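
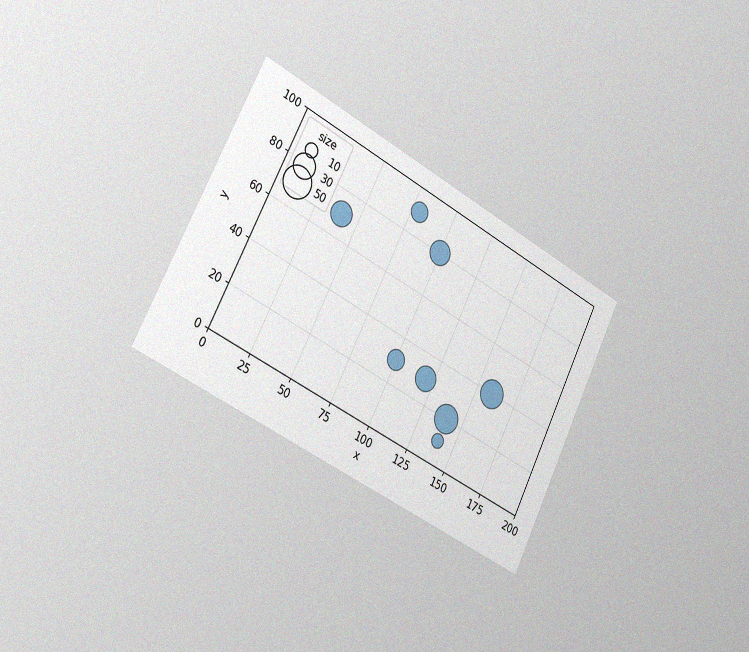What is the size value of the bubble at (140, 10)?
The chart is tilted about 27° clockwise and viewed slightly from the left, with some photo noise. Matching the bubble at (140, 10) against the size legend gives 10.

10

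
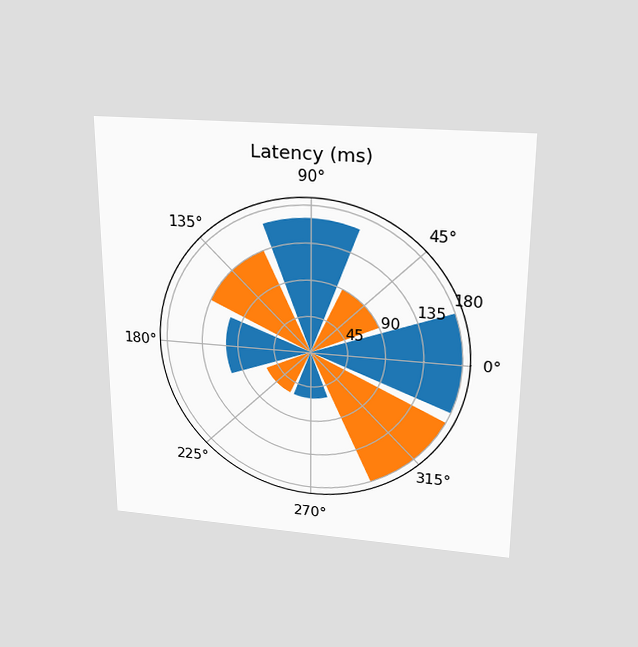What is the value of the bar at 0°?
180ms

The chart is viewed slightly from above. The bar at 0° reaches 180ms on the radial axis.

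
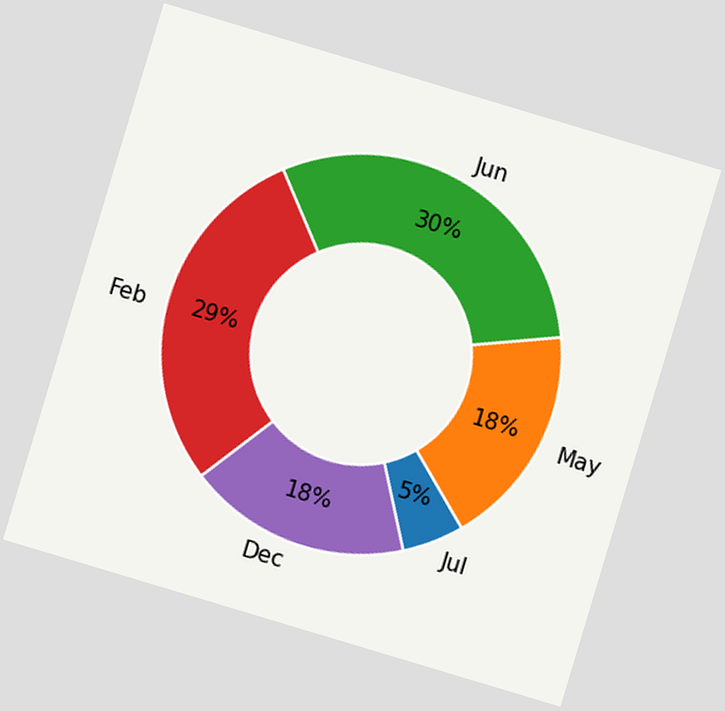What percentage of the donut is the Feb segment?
29%

The chart is tilted about 17° clockwise. The Feb segment takes up 29% of the ring.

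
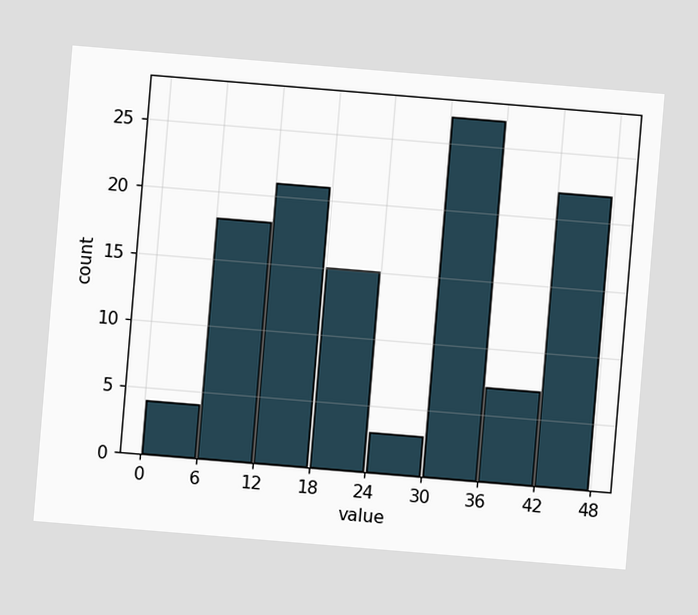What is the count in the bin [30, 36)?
The chart is tilted about 5° clockwise. The [30, 36) bin has height 27.

27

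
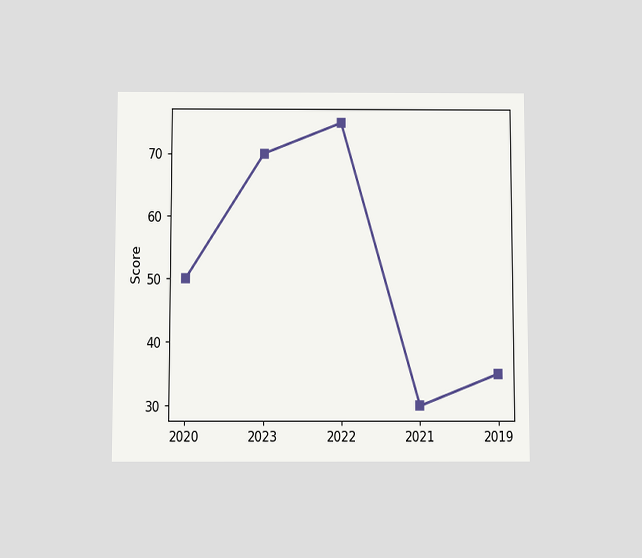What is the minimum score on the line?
The chart is viewed slightly from below. The lowest point is at 2021, and reading across to the y-axis gives 30.

30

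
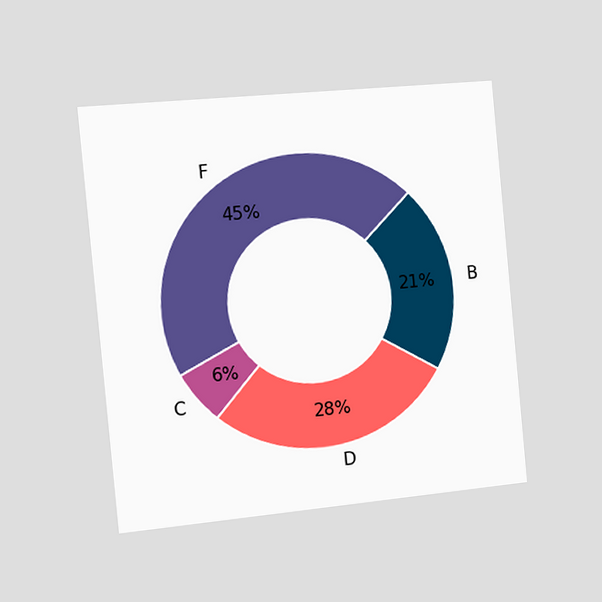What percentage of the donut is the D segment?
28%

The chart is tilted about 5° counter-clockwise and viewed slightly from the left. The D segment takes up 28% of the ring.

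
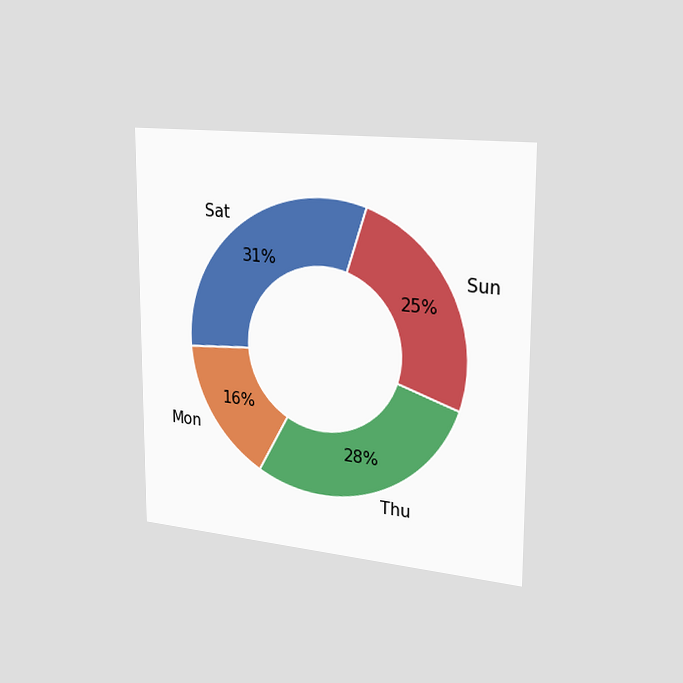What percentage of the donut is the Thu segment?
The chart is viewed slightly from the right. The Thu segment takes up 28% of the ring.

28%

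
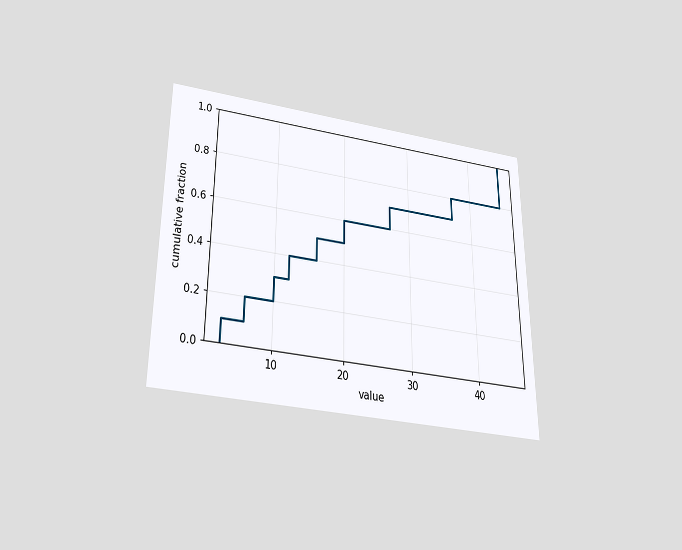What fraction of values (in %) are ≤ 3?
The chart is viewed slightly from below. At x=3 the ECDF step is at 10%.

10%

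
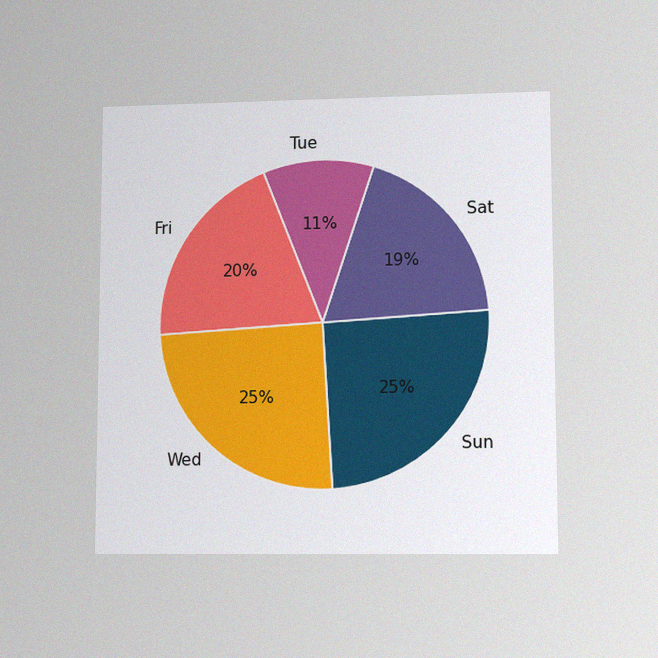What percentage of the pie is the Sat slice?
19%

The chart is viewed at a slight angle, with some photo noise. The Sat slice takes up 19% of the pie.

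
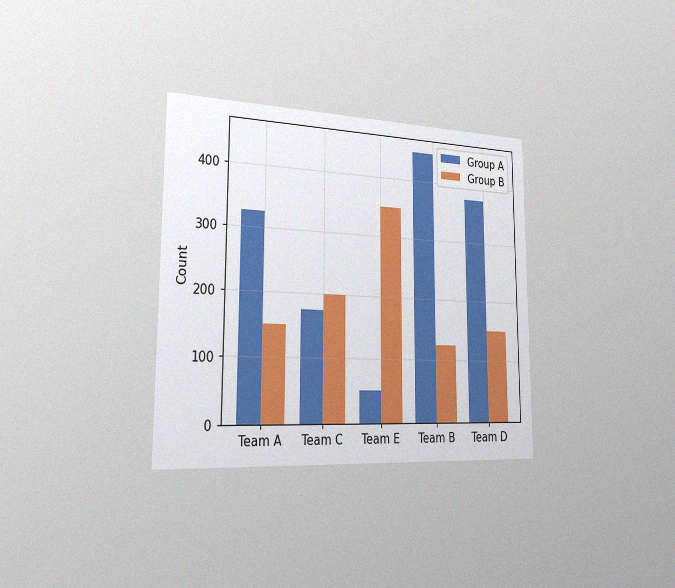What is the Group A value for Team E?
50

The chart is viewed slightly from the left, with some photo noise. The Group A bar at Team E reaches 50 on the y-axis.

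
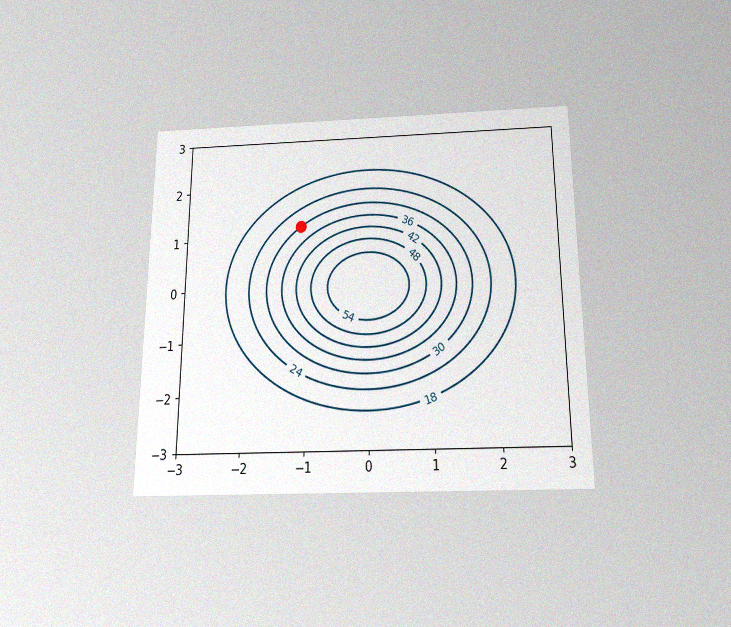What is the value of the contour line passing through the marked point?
The chart is viewed slightly from below, with some photo noise. The marked point sits on the contour labelled 30.

30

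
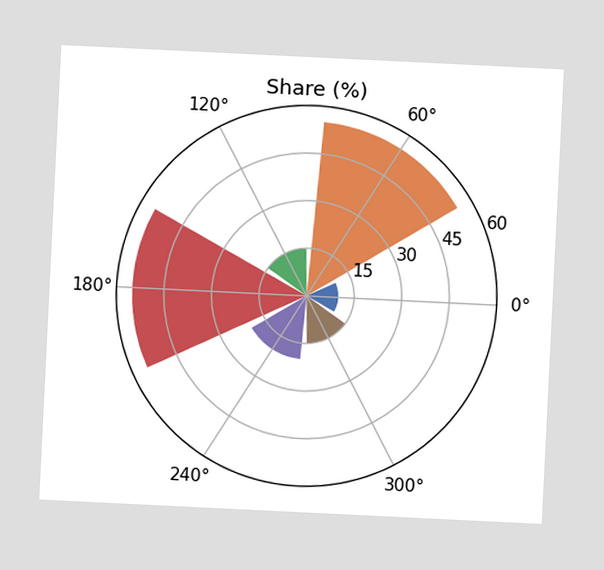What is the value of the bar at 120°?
The chart is tilted about 3° clockwise. The bar at 120° reaches 15% on the radial axis.

15%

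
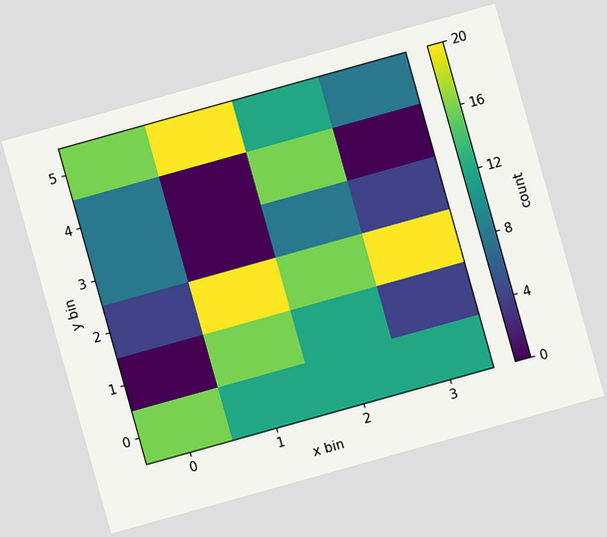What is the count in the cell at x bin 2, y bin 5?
12

The chart is tilted about 16° counter-clockwise. Matching the cell (2, 5) against the colorbar gives 12.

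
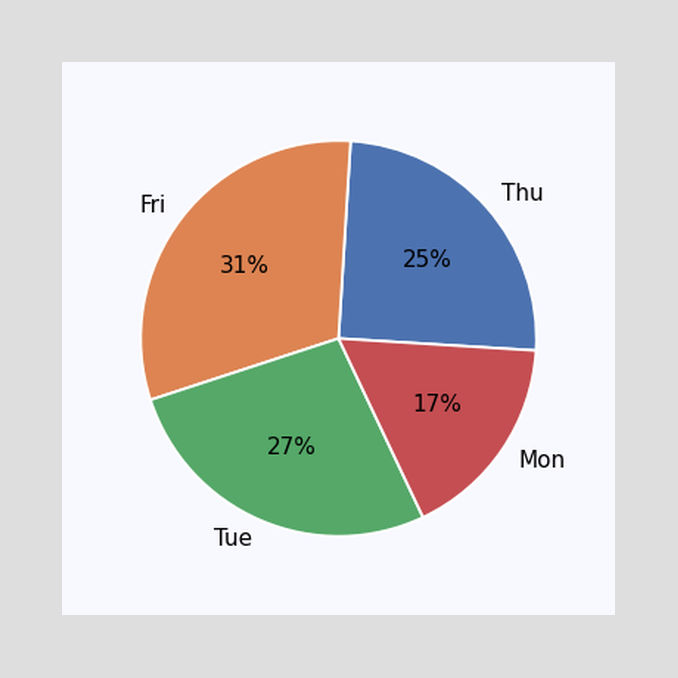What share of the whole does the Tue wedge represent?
The Tue slice takes up 27% of the pie.

27%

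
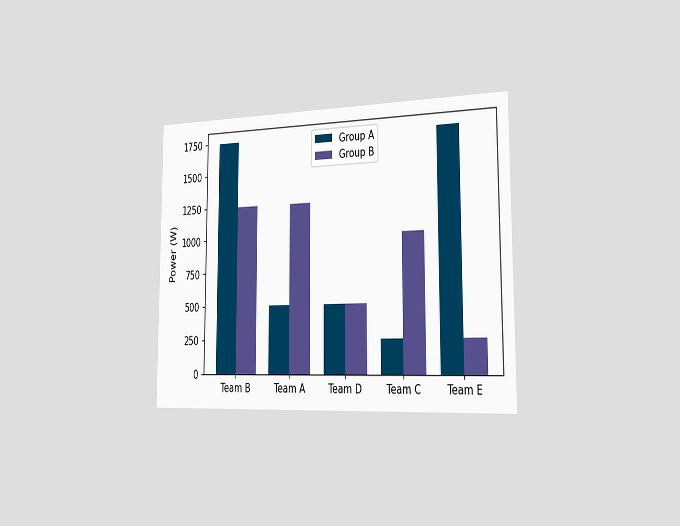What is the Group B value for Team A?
1250W

The chart is viewed slightly from the right. The Group B bar at Team A reaches 1250W on the y-axis.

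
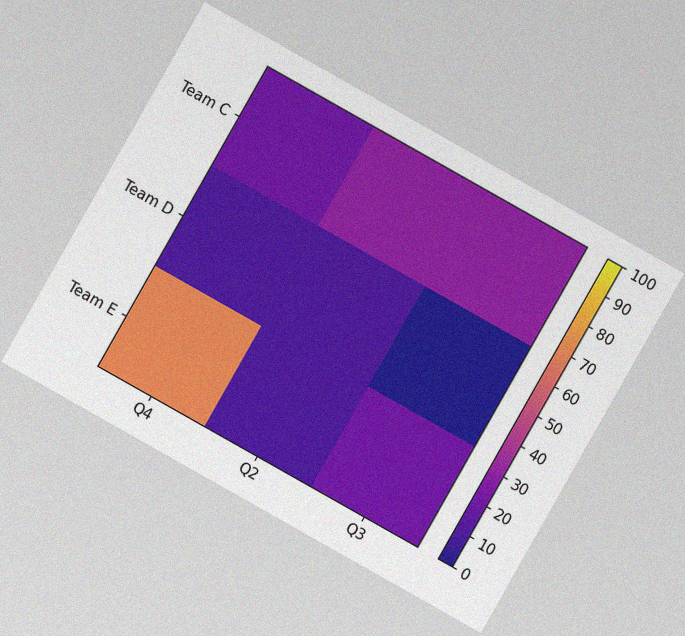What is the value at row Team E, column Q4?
70

The chart is tilted about 30° clockwise, with some photo noise. Matching cell (Team E, Q4) against the colorbar gives 70.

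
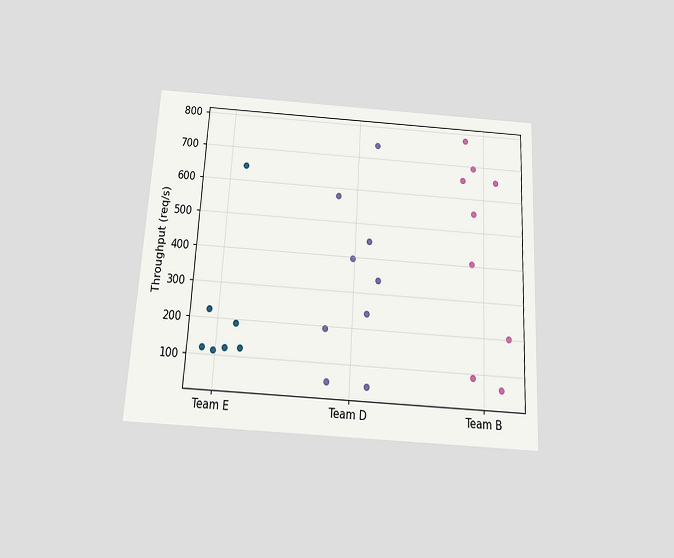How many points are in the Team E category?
7

The chart is tilted about 3° clockwise and viewed slightly from below. Counting the markers in the Team E column gives 7.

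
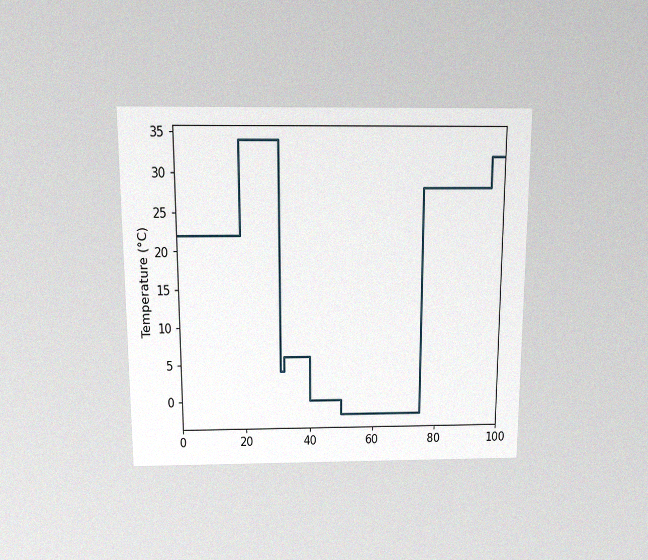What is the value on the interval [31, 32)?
The chart is viewed slightly from above, with some photo noise. On [31, 32) the step sits at 4°C.

4°C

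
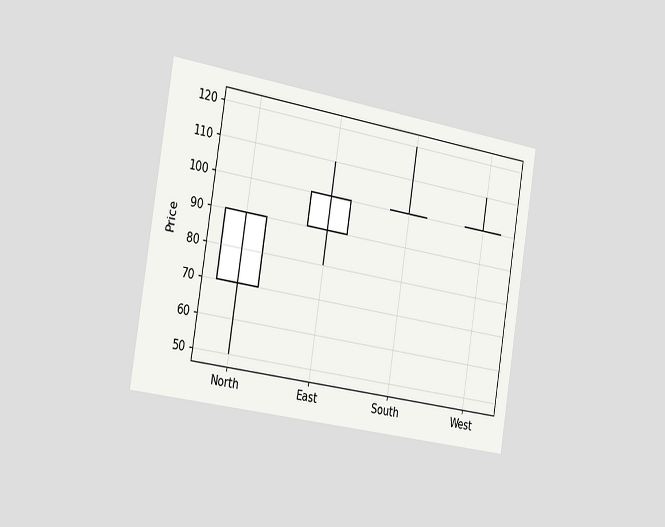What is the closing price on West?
100

The chart is tilted about 9° clockwise and viewed slightly from the left. The West candle closes at 100.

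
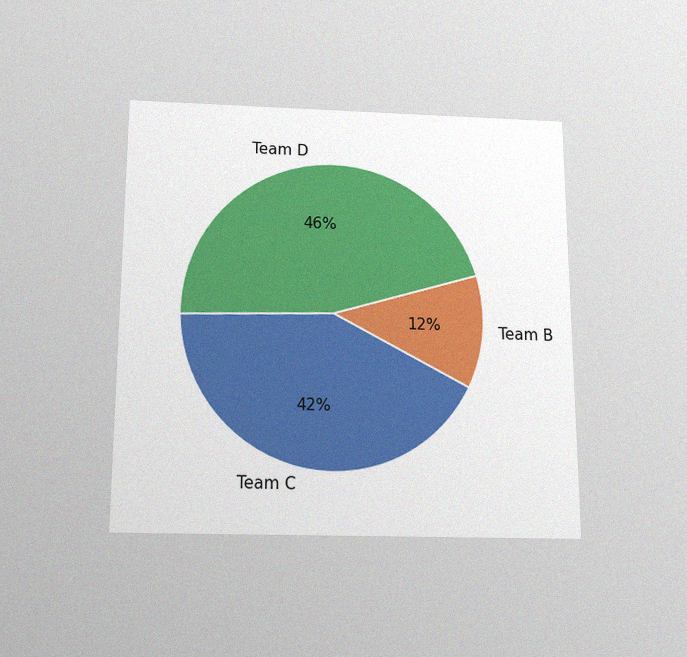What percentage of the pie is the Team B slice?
The chart is viewed slightly from below, with some photo noise. The Team B slice takes up 12% of the pie.

12%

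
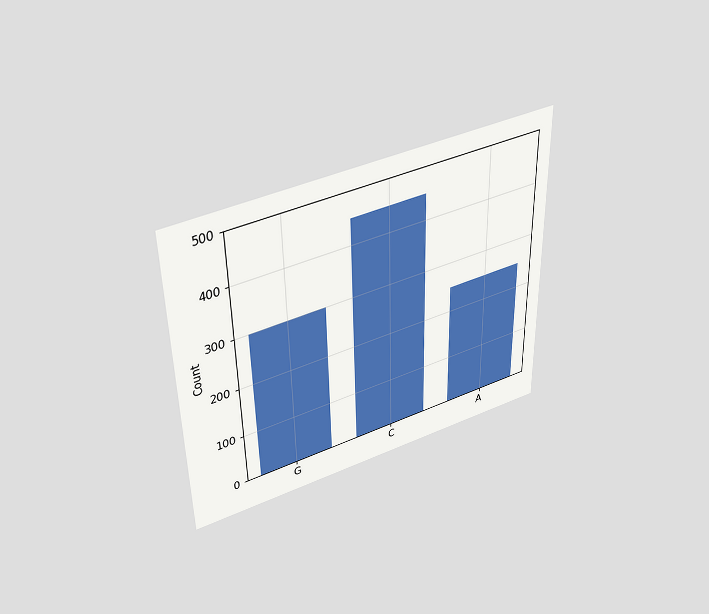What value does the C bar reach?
450

The chart is viewed slightly from above. Reading along the chart's y-axis, the C bar reaches 450.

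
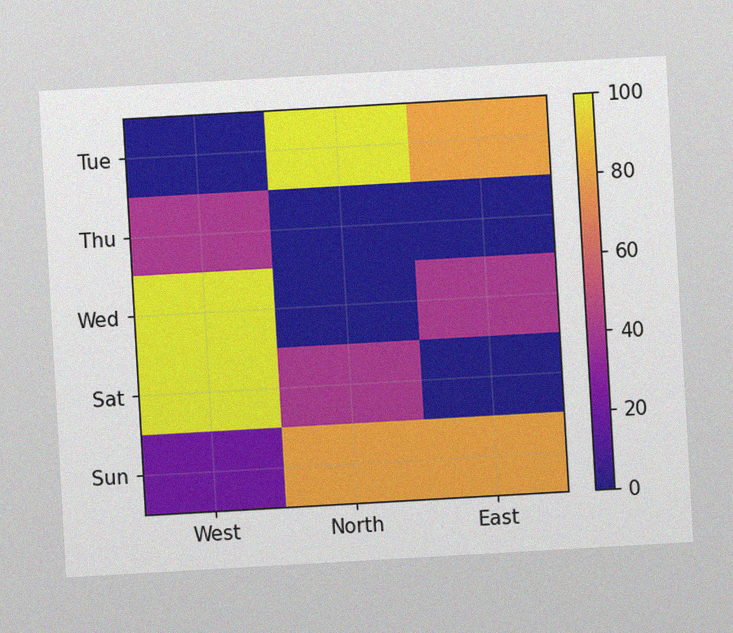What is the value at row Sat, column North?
The chart is tilted about 3° counter-clockwise, with some photo noise. Matching cell (Sat, North) against the colorbar gives 40.

40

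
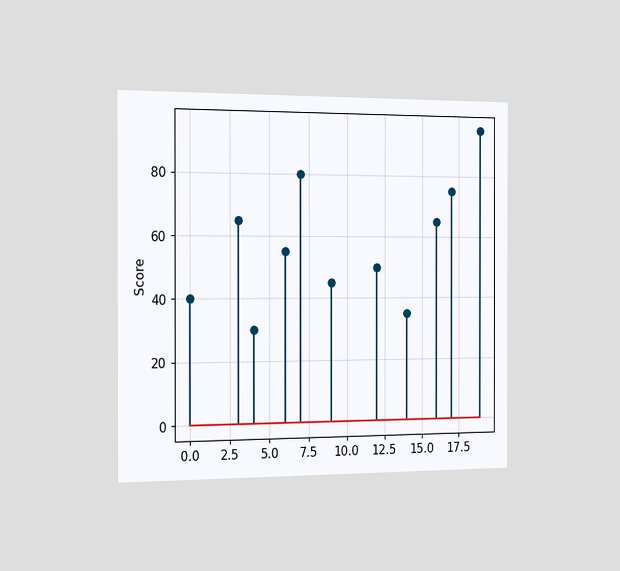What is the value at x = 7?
The chart is viewed slightly from the left. The stem at x=7 reaches 80.

80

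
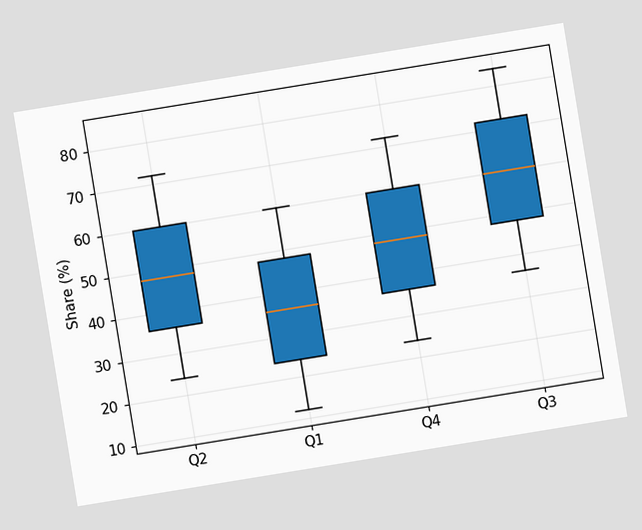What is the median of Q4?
The chart is tilted about 9° counter-clockwise. The median line in the Q4 box sits at 48%.

48%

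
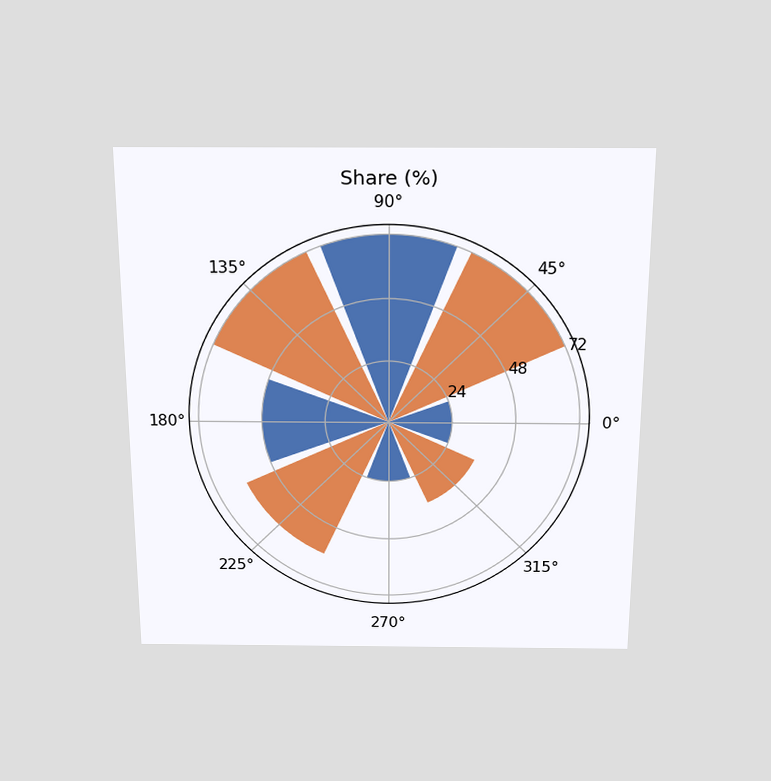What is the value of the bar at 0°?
The chart is viewed slightly from above. The bar at 0° reaches 24% on the radial axis.

24%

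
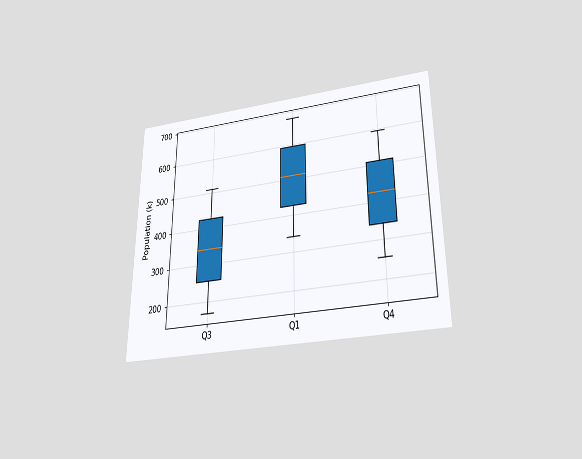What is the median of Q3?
The chart is viewed slightly from below. The median line in the Q3 box sits at 340k.

340k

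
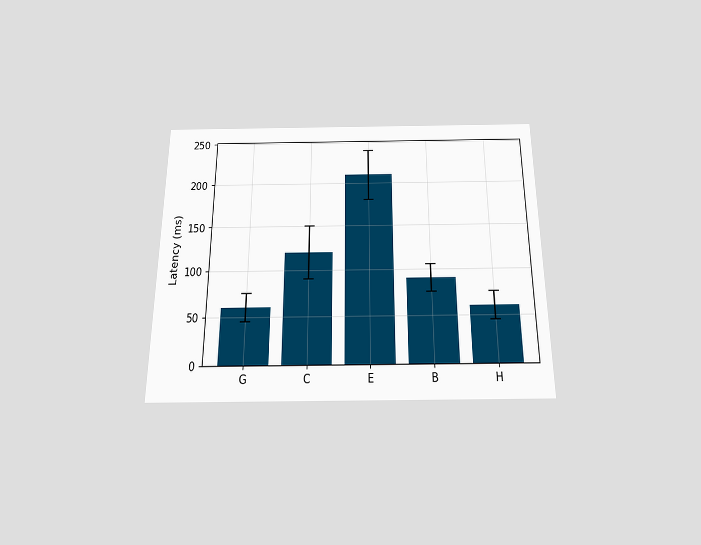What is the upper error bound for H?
75ms

The chart is viewed slightly from below. The H bar's upper whisker reaches 75ms.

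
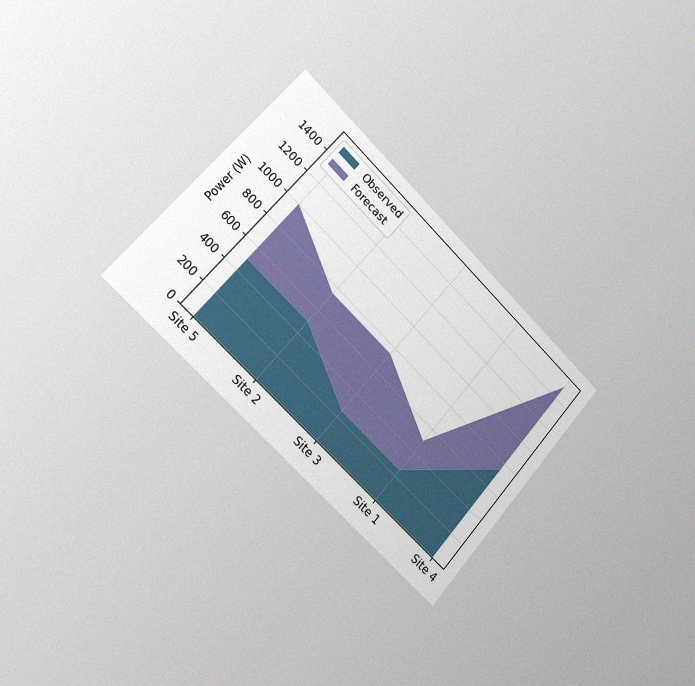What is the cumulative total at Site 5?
The chart is tilted about 42° clockwise and viewed slightly from the left, with some photo noise. The stacked total at Site 5 reaches 1000W.

1000W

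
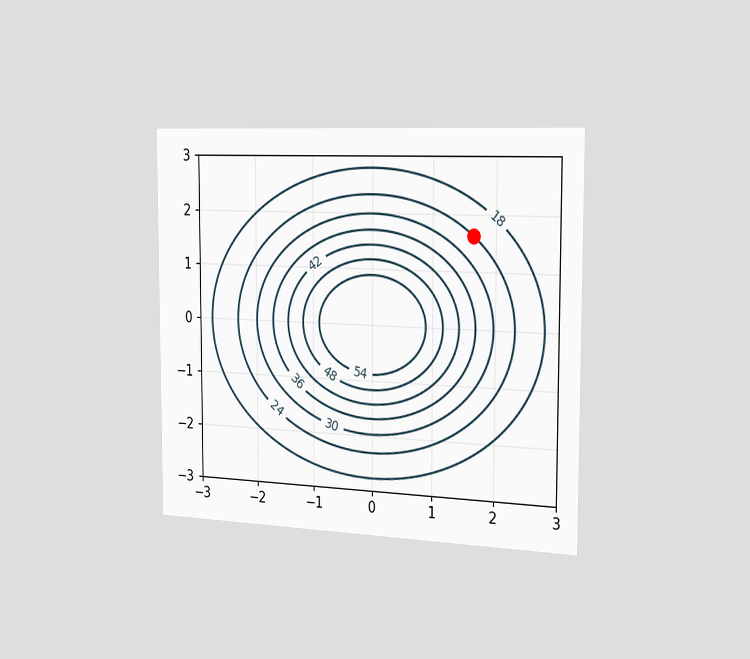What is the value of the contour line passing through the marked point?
The chart is viewed slightly from the right. The marked point sits on the contour labelled 24.

24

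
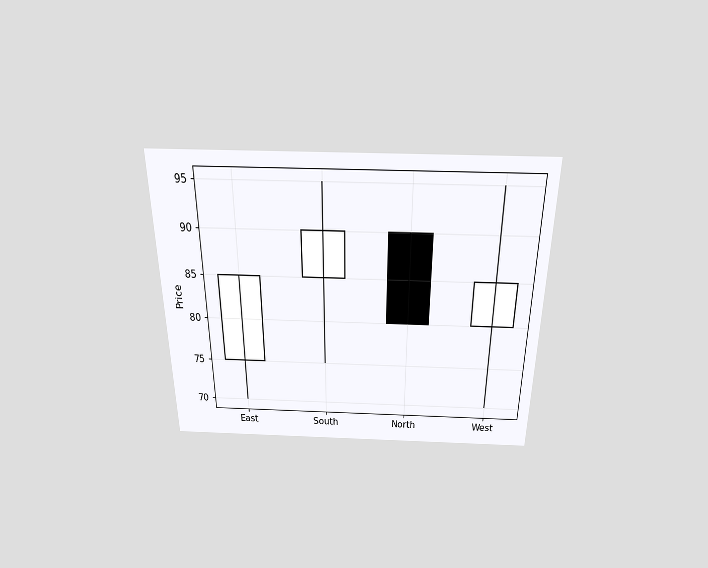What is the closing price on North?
The chart is viewed slightly from above. The North candle closes at 80.

80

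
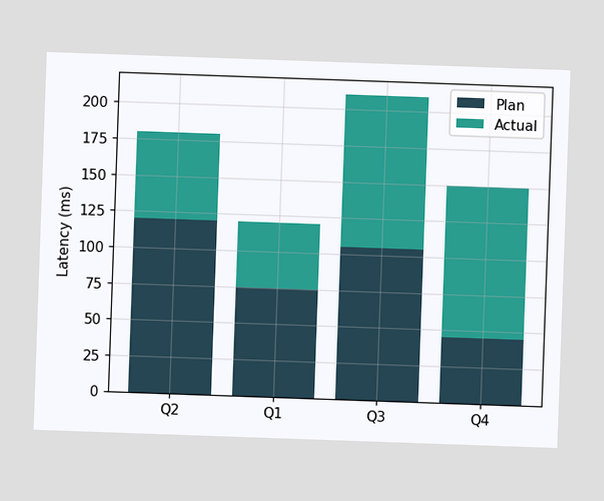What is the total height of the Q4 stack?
150ms

The chart is tilted about 2° clockwise. The Q4 stack's top reaches 150ms on the y-axis.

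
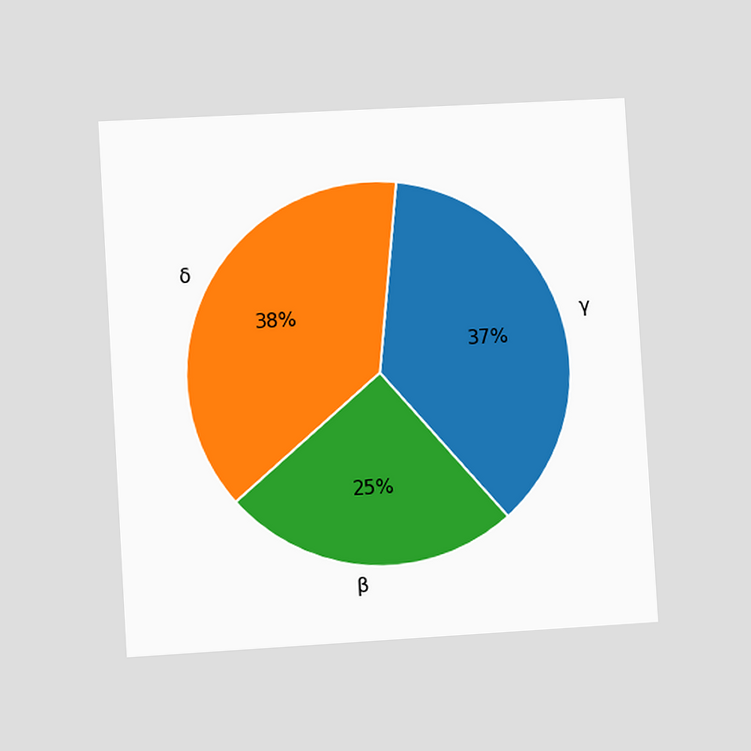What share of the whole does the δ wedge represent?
38%

The chart is tilted about 3° counter-clockwise and viewed at a slight angle. The δ slice takes up 38% of the pie.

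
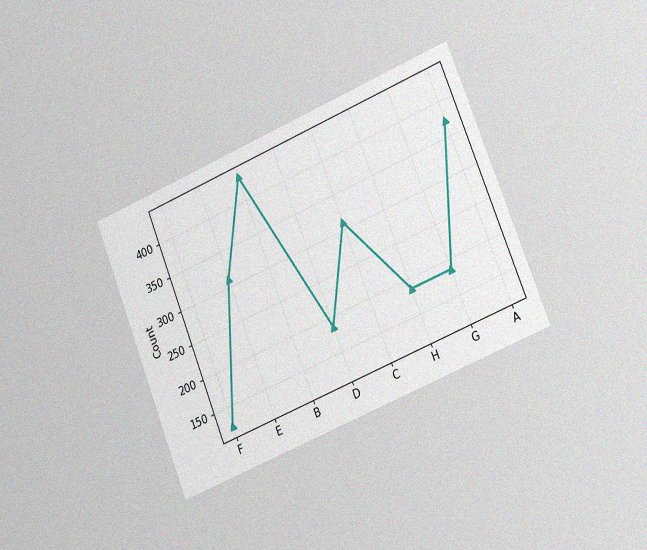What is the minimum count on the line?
The chart is tilted about 22° counter-clockwise and viewed slightly from the right, with some photo noise. The lowest point is at F, and reading across to the y-axis gives 124.

124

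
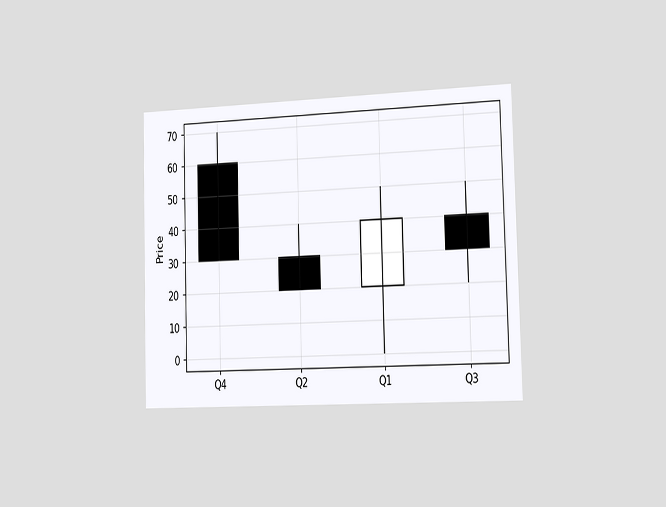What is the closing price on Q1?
40

The chart is viewed slightly from the right. The Q1 candle closes at 40.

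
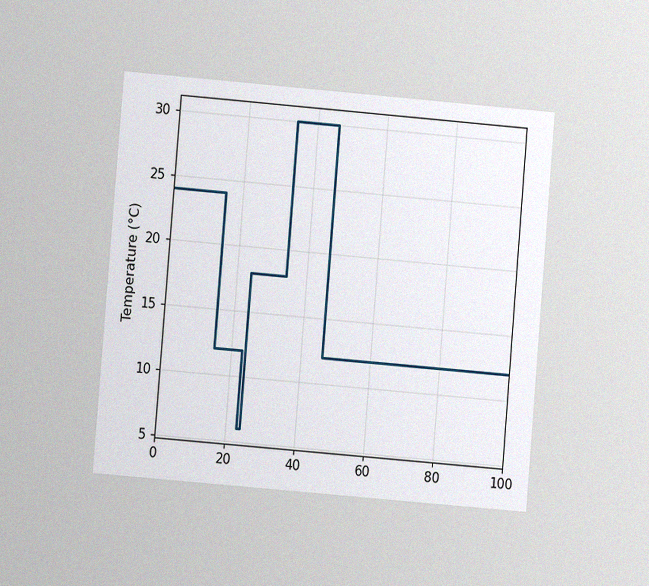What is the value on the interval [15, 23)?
The chart is tilted about 5° clockwise and viewed at a slight angle, with some photo noise. On [15, 23) the step sits at 12°C.

12°C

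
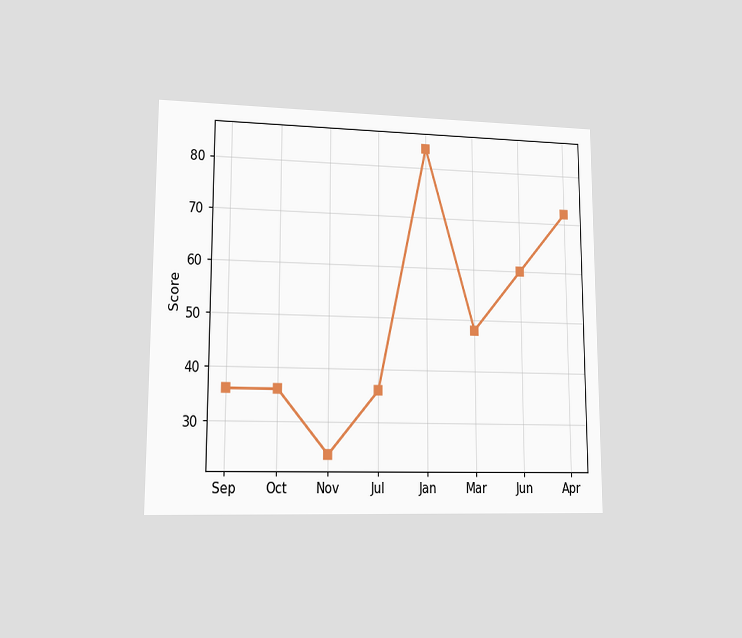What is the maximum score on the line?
The chart is viewed at a slight angle. The highest point is at Jan, and reading across to the y-axis gives 84.

84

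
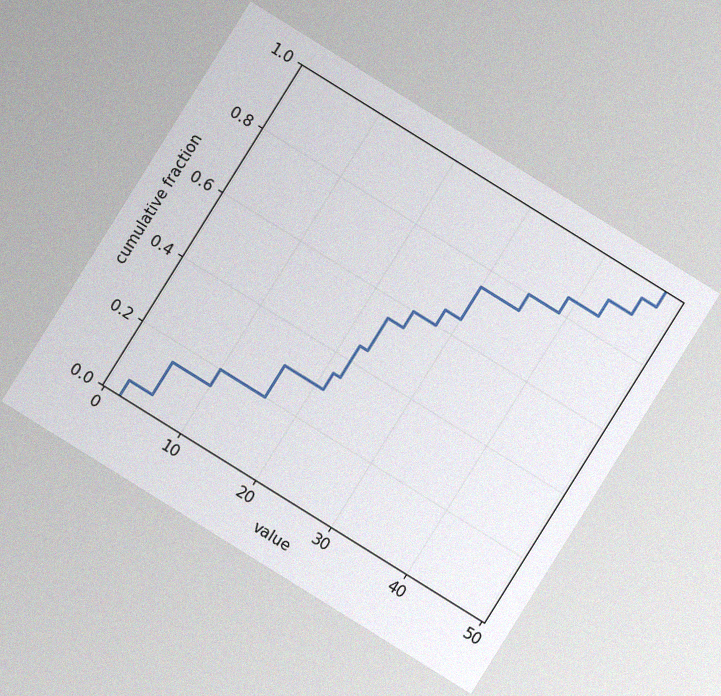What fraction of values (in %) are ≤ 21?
35%

The chart is tilted about 32° clockwise, with some photo noise. At x=21 the ECDF step is at 35%.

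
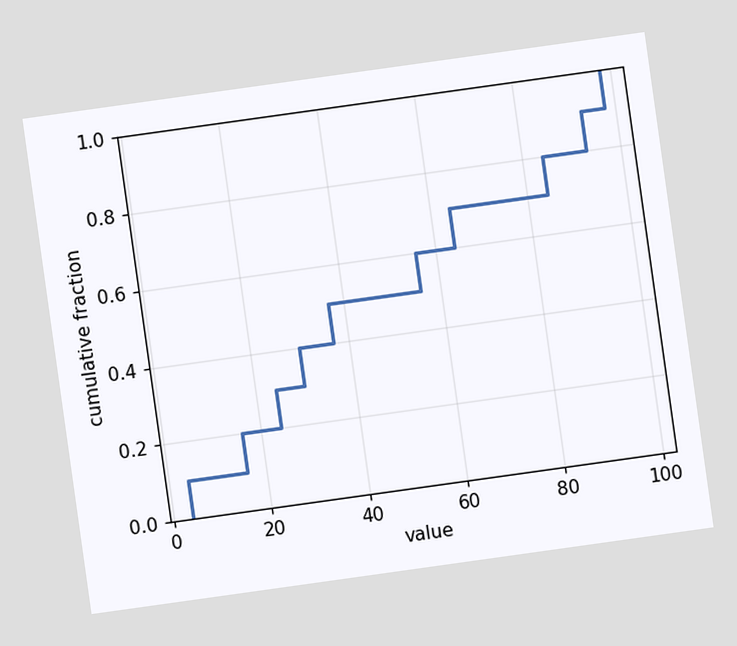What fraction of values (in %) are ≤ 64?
The chart is tilted about 8° counter-clockwise. At x=64 the ECDF step is at 70%.

70%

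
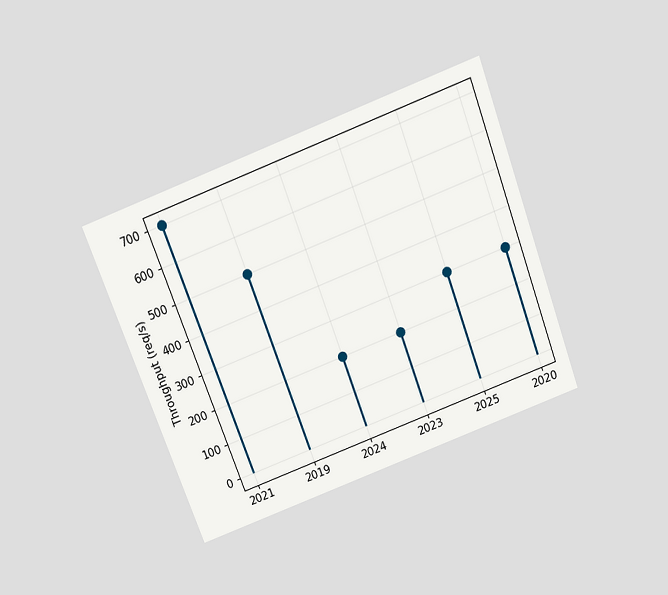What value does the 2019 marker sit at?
The chart is tilted about 21° counter-clockwise and viewed slightly from above. The 2019 marker sits at 500req/s.

500req/s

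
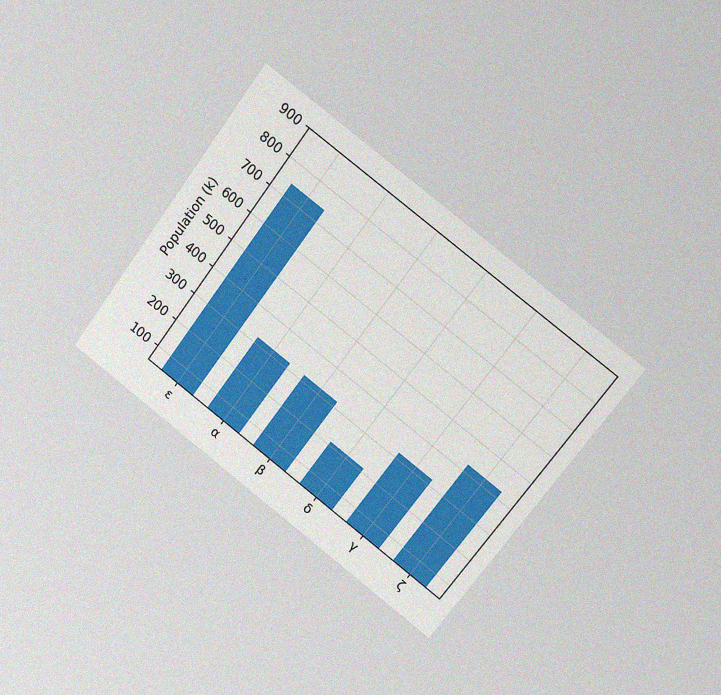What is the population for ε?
The chart is tilted about 37° clockwise and viewed at a slight angle, with some photo noise. Reading along the chart's y-axis, the ε bar reaches 742k.

742k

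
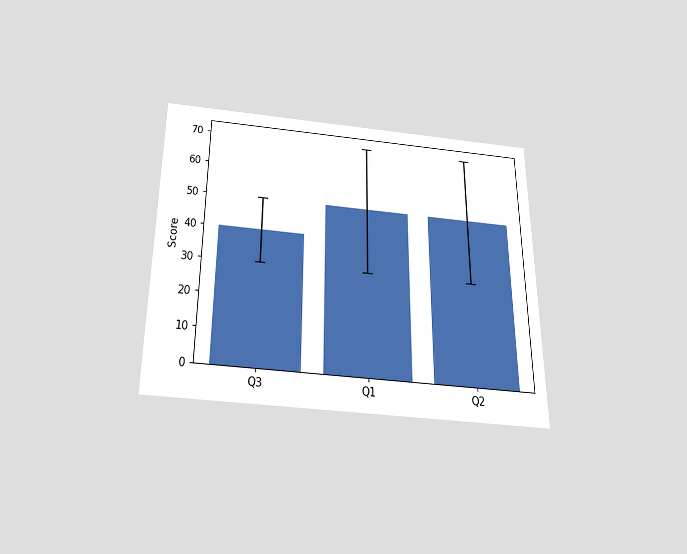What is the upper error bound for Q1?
The chart is viewed slightly from below. The Q1 bar's upper whisker reaches 70.

70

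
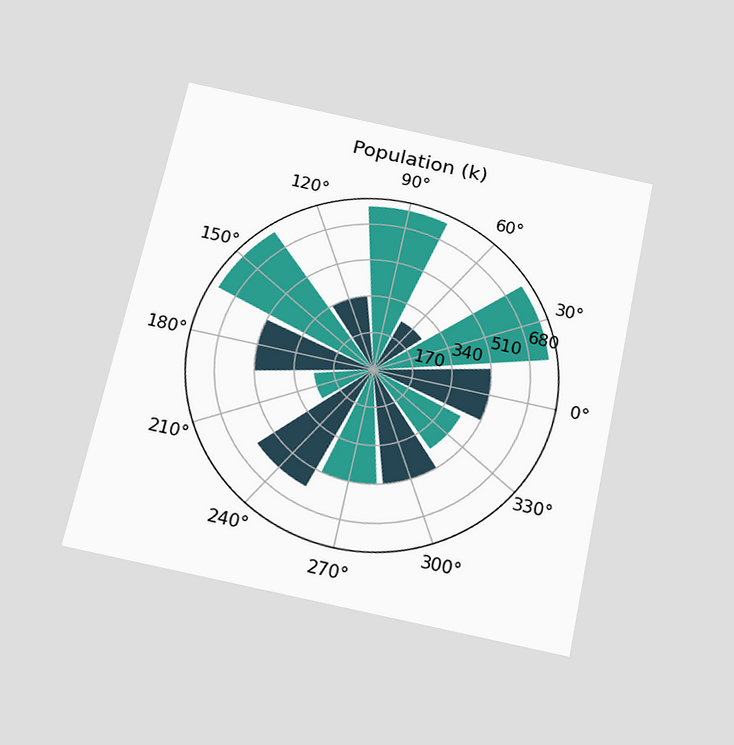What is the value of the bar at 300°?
The chart is tilted about 12° clockwise and viewed slightly from below. The bar at 300° reaches 510k on the radial axis.

510k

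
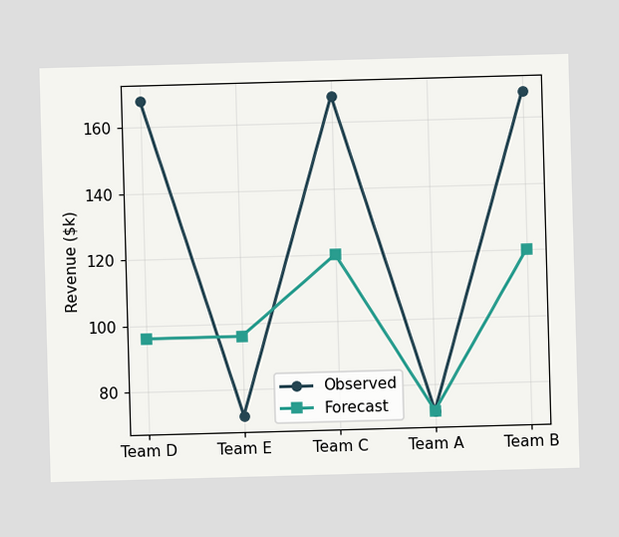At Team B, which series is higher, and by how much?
Observed, by $48k

At Team B, Observed sits above the other line by $48k.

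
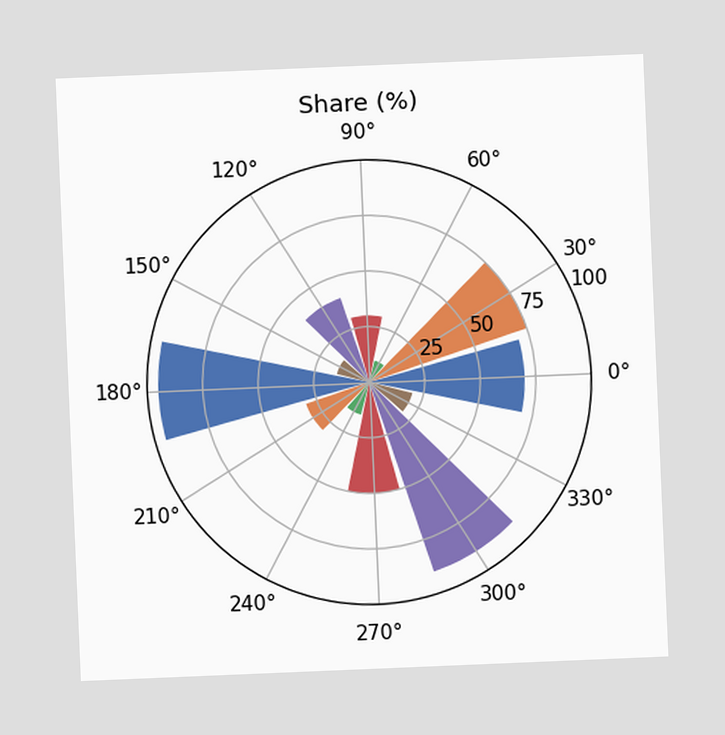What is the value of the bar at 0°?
70%

The chart is tilted about 2° counter-clockwise. The bar at 0° reaches 70% on the radial axis.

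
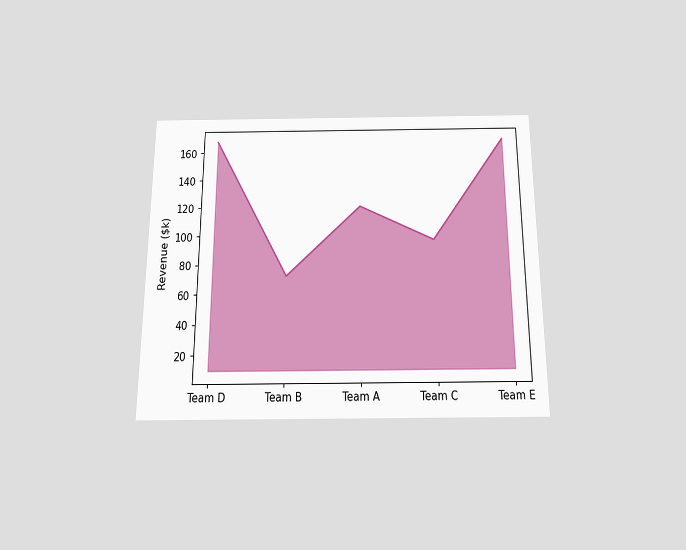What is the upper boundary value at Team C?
$96k

The chart is viewed slightly from below. At Team C the upper boundary is at $96k.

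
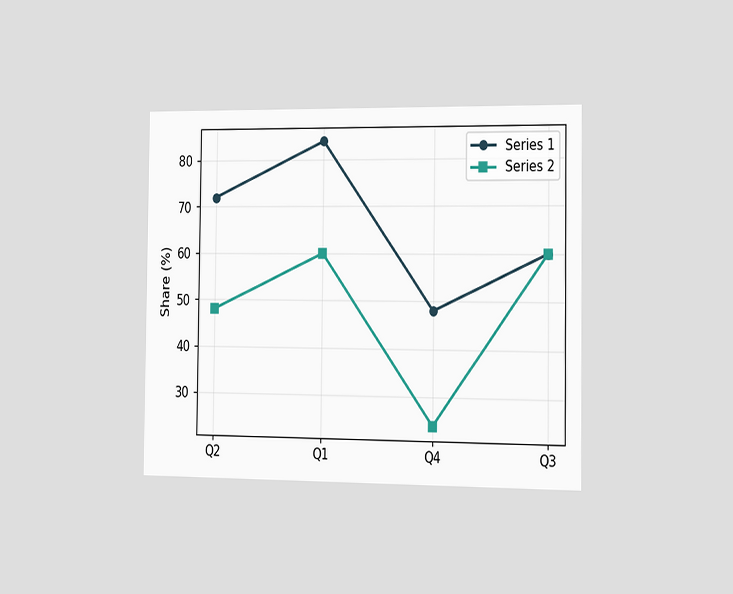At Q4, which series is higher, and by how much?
The chart is viewed slightly from the right. At Q4, Series 1 sits above the other line by 24%.

Series 1, by 24%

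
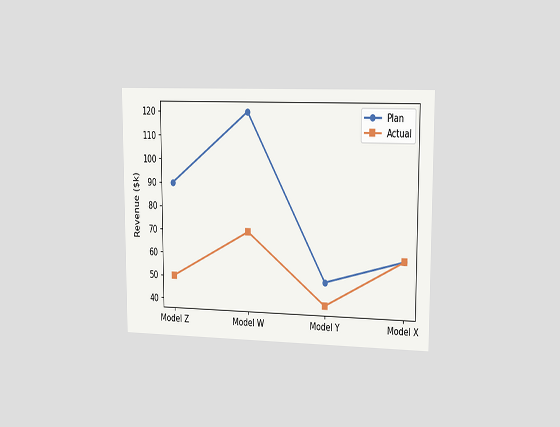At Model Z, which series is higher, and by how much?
The chart is viewed slightly from the right. At Model Z, Plan sits above the other line by $40k.

Plan, by $40k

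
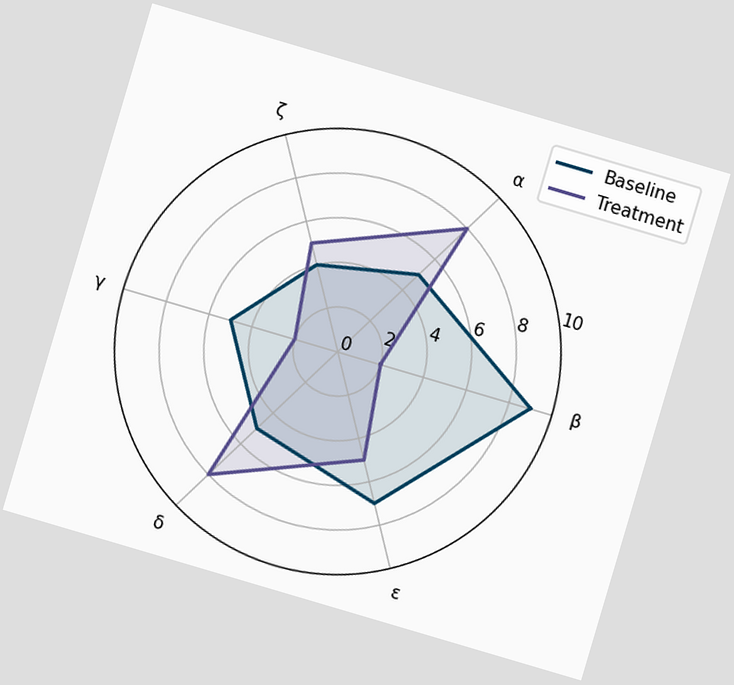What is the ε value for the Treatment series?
The chart is tilted about 16° clockwise. On the ε axis, Treatment reaches 5.

5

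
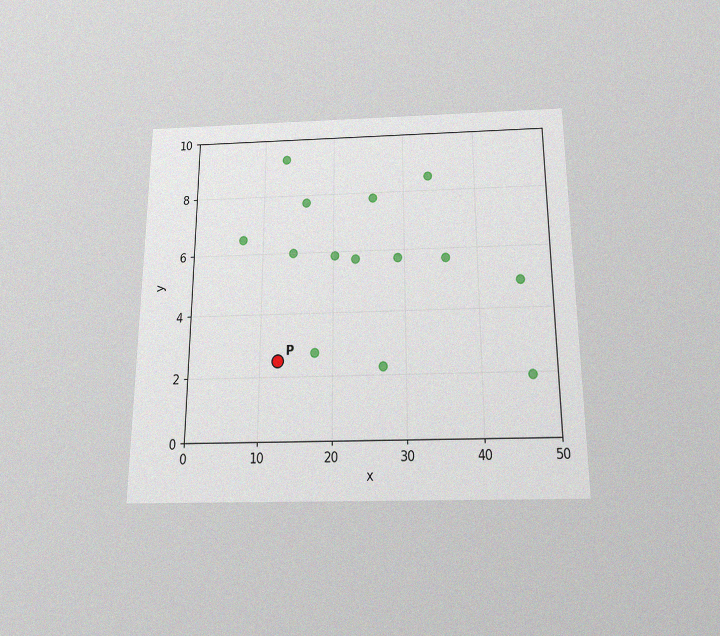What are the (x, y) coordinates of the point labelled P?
The chart is viewed slightly from below, with some photo noise. Following the gridlines from P to each axis, P sits at (12.5, 2.5).

(12.5, 2.5)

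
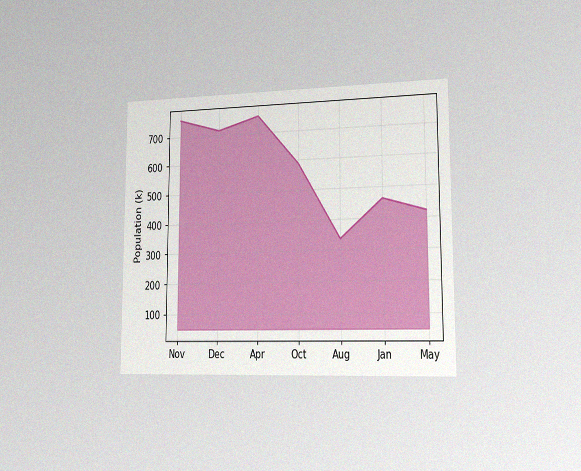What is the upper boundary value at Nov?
756k

The chart is viewed slightly from the right, with some photo noise. At Nov the upper boundary is at 756k.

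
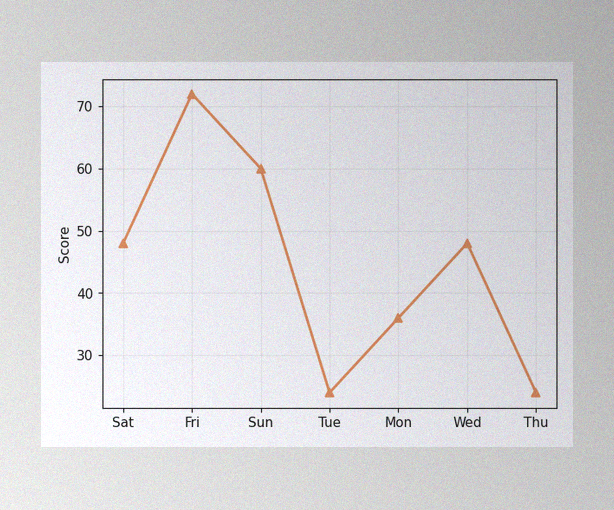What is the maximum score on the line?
72

The image has some photo noise and uneven lighting. The highest point is at Fri, and reading across to the y-axis gives 72.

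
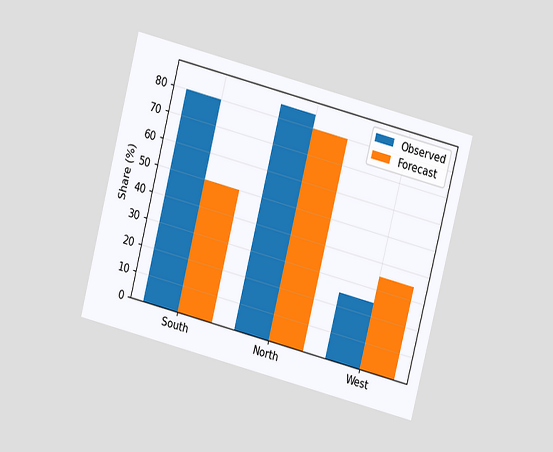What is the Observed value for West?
25%

The chart is tilted about 14° clockwise and viewed at a slight angle. The Observed bar at West reaches 25% on the y-axis.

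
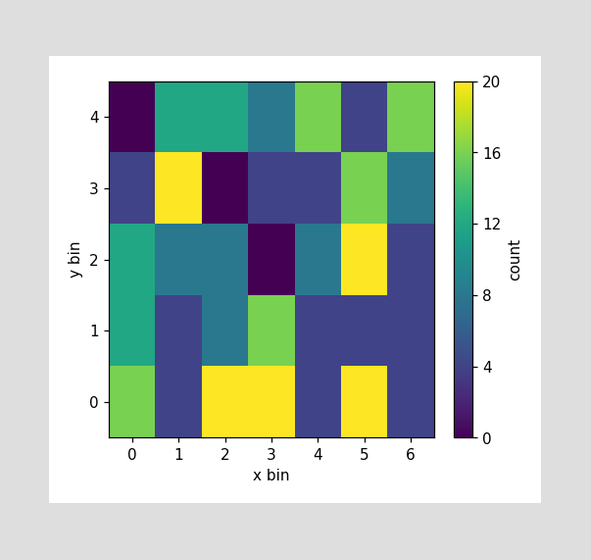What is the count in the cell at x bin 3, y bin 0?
20

Matching the cell (3, 0) against the colorbar gives 20.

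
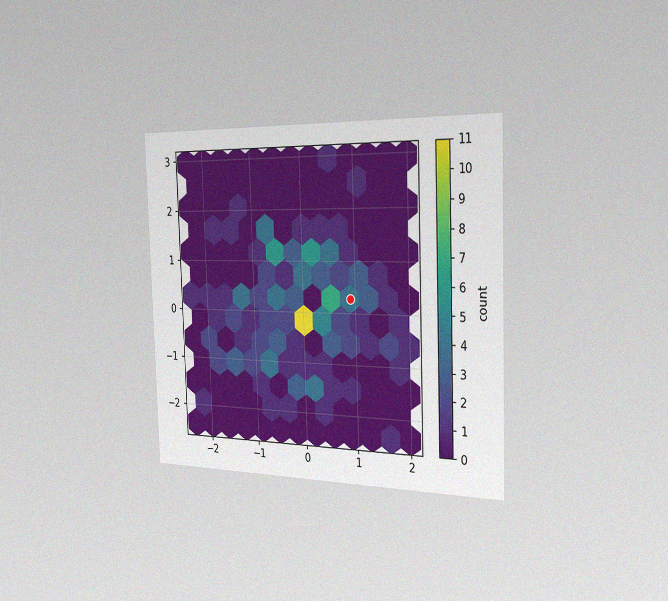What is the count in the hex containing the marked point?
The chart is viewed slightly from the right, with some photo noise. The marked hex reads 4 on the colorbar.

4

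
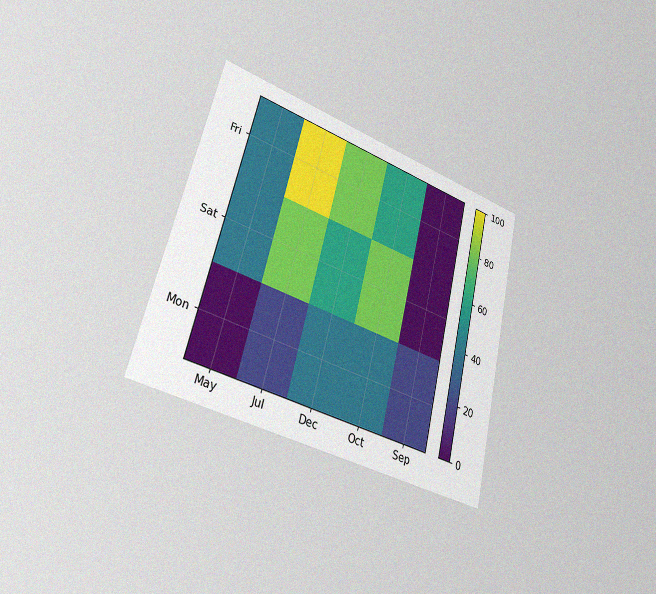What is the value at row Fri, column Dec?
80

The chart is tilted about 14° clockwise and viewed slightly from the left, with some photo noise. Matching cell (Fri, Dec) against the colorbar gives 80.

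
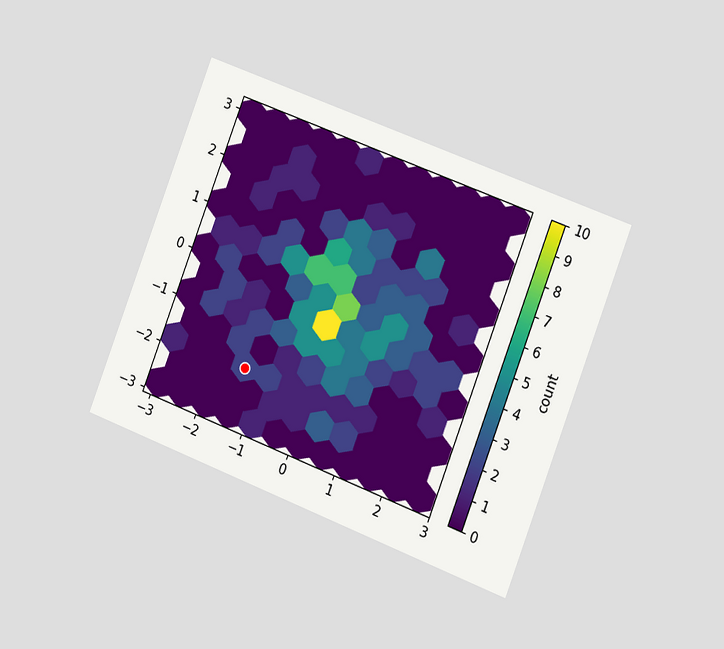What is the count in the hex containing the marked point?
The chart is tilted about 21° clockwise and viewed slightly from the right. The marked hex reads 2 on the colorbar.

2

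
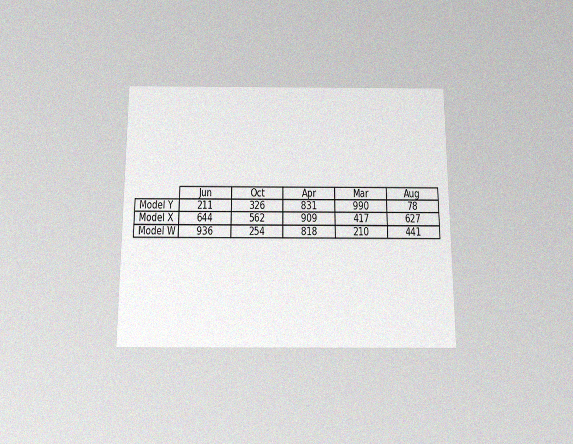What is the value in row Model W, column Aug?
441

The chart is viewed slightly from below, with some photo noise. The (Model W, Aug) cell reads 441.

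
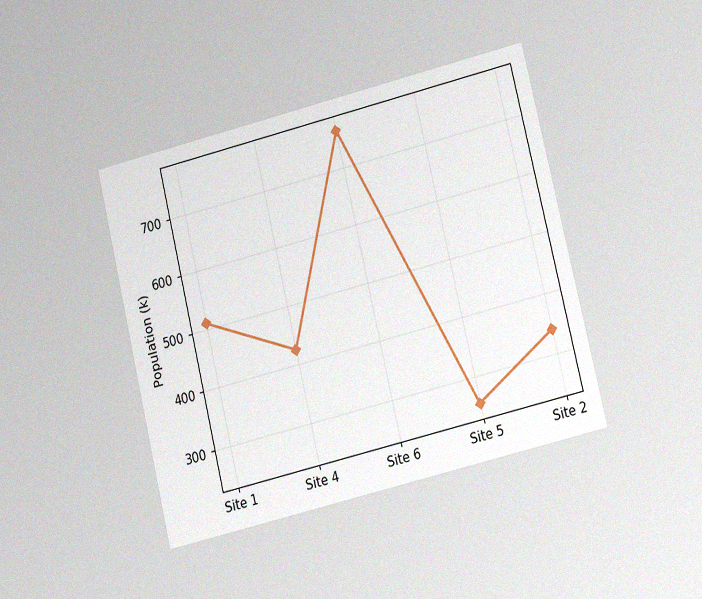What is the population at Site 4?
425k

The chart is tilted about 14° counter-clockwise and viewed at a slight angle, with some photo noise. At Site 4, the line is at 425k.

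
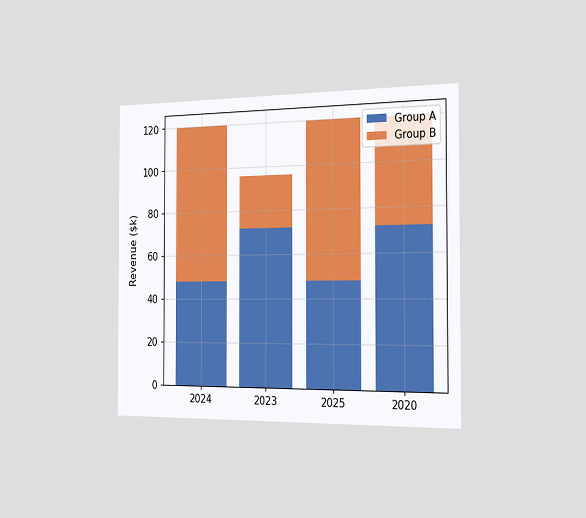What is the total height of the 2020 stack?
$120k

The chart is viewed slightly from the right. The 2020 stack's top reaches $120k on the y-axis.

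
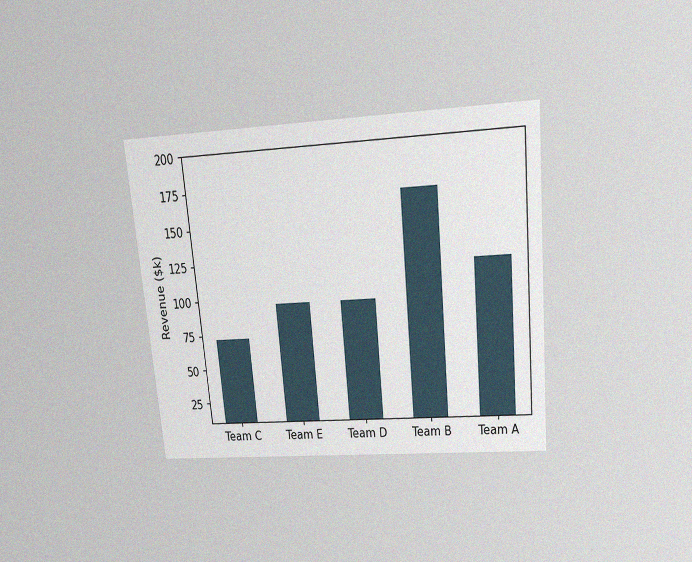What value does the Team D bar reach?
$96k

The chart is tilted about 5° counter-clockwise and viewed slightly from above, with some photo noise. Reading along the chart's y-axis, the Team D bar reaches $96k.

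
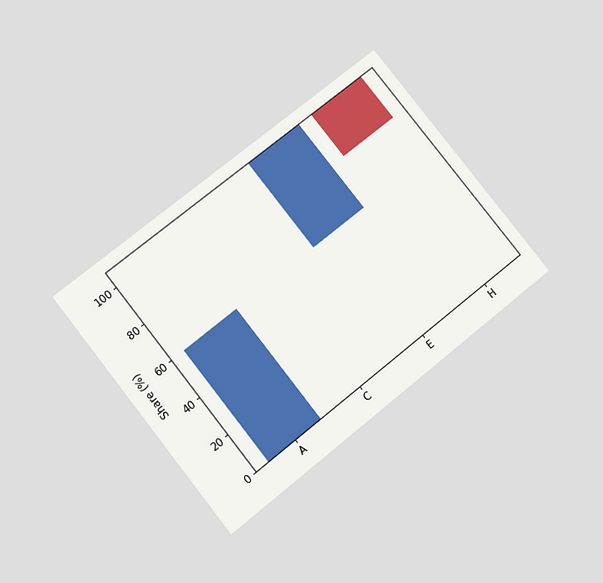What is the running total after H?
The chart is tilted about 39° counter-clockwise and viewed slightly from below. After H the running total reaches 84%.

84%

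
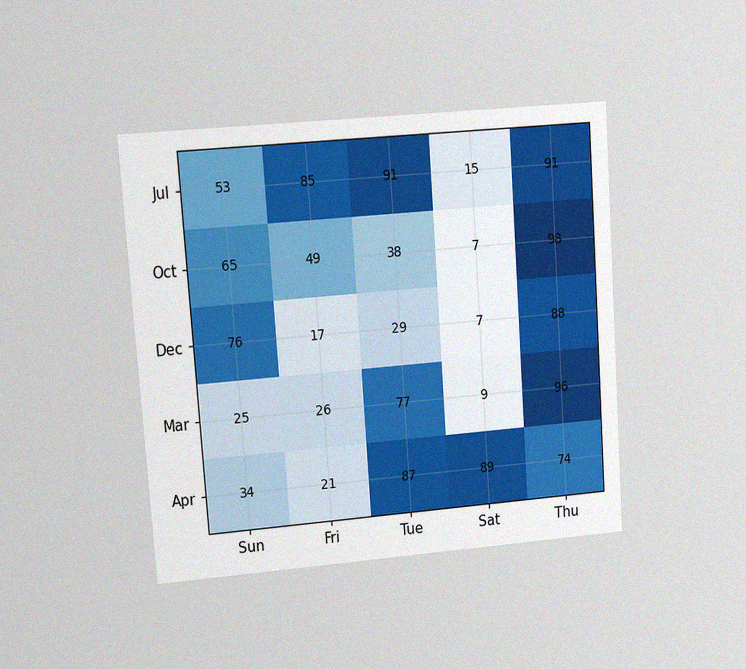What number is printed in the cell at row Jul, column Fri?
The chart is tilted about 4° counter-clockwise and viewed at a slight angle, with some photo noise. The (Jul, Fri) cell reads 85.

85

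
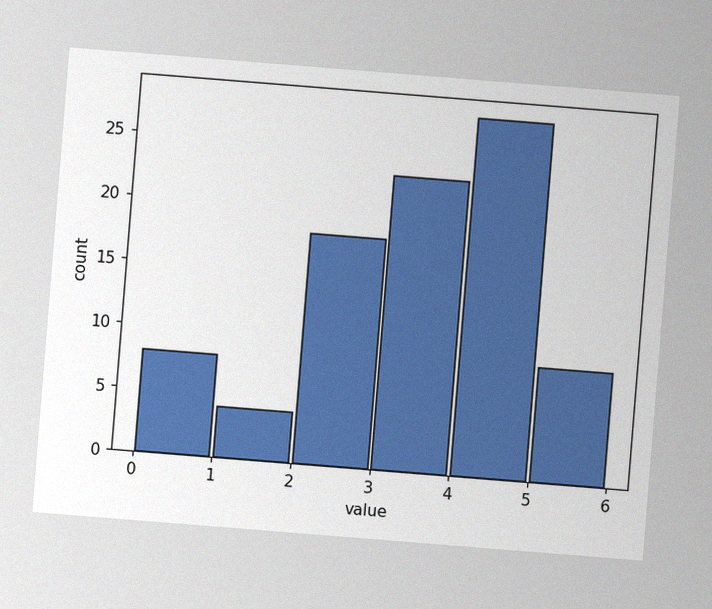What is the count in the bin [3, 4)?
The chart is tilted about 5° clockwise, with some photo noise. The [3, 4) bin has height 23.

23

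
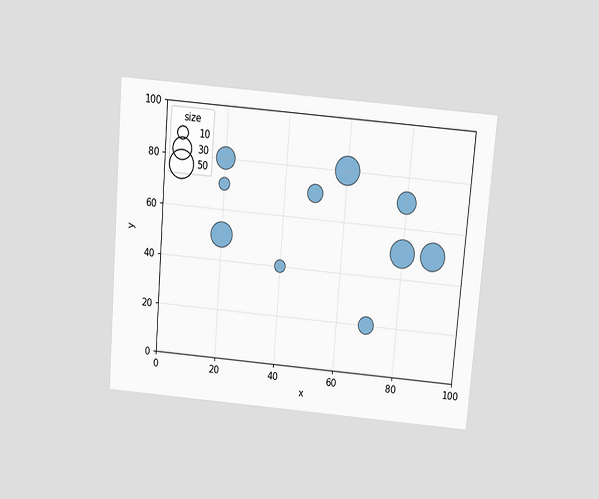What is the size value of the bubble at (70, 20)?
The chart is tilted about 5° clockwise and viewed slightly from above. Matching the bubble at (70, 20) against the size legend gives 20.

20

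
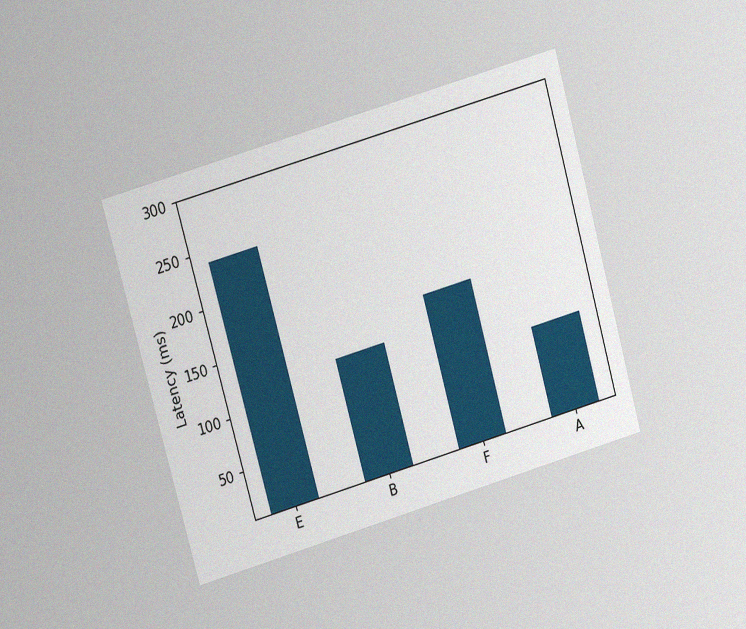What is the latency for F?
150ms

The chart is tilted about 16° counter-clockwise and viewed at a slight angle, with some photo noise. Reading along the chart's y-axis, the F bar reaches 150ms.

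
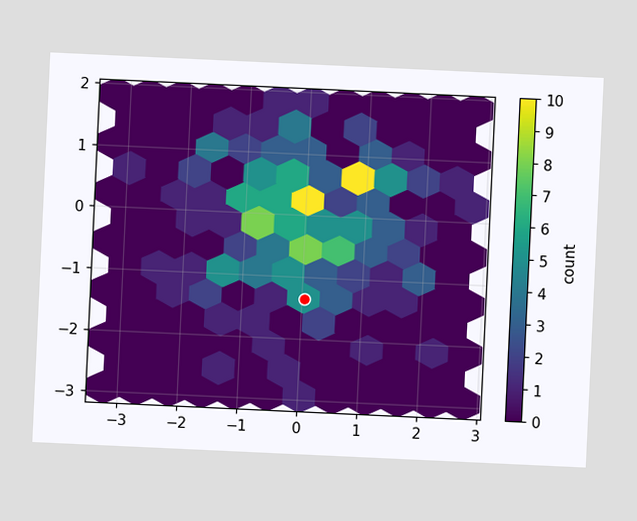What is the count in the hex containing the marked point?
5

The chart is tilted about 3° clockwise. The marked hex reads 5 on the colorbar.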